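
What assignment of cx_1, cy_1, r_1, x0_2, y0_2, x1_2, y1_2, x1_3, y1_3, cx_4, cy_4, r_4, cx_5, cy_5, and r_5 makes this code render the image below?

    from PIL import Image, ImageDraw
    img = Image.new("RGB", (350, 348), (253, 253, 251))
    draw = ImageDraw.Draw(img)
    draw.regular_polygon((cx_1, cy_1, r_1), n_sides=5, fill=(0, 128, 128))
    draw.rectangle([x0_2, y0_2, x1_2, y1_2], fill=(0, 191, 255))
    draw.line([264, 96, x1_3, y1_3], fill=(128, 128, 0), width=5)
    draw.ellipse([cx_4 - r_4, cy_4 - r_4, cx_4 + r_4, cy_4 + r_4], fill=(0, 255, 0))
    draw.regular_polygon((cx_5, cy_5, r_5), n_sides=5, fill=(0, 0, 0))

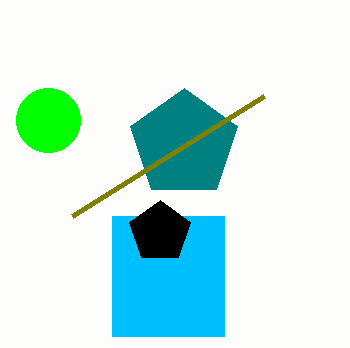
cx_1 = 184
cy_1 = 144
r_1 = 56
x0_2 = 112
y0_2 = 216
x1_2 = 224
y1_2 = 336
x1_3 = 72
y1_3 = 216
cx_4 = 48
cy_4 = 120
r_4 = 32
cx_5 = 160
cy_5 = 232
r_5 = 32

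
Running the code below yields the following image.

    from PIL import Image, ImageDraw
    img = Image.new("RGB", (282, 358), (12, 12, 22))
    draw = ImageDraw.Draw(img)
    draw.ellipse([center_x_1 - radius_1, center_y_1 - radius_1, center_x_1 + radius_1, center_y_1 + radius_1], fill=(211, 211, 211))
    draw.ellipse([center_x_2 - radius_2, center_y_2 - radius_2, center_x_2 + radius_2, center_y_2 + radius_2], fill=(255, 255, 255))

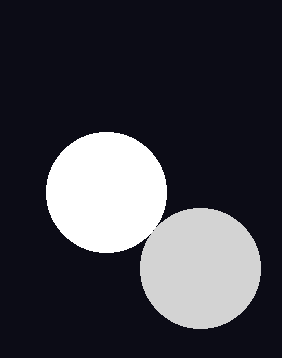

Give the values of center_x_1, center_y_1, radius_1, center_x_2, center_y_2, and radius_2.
center_x_1 = 200, center_y_1 = 268, radius_1 = 60, center_x_2 = 106, center_y_2 = 192, radius_2 = 60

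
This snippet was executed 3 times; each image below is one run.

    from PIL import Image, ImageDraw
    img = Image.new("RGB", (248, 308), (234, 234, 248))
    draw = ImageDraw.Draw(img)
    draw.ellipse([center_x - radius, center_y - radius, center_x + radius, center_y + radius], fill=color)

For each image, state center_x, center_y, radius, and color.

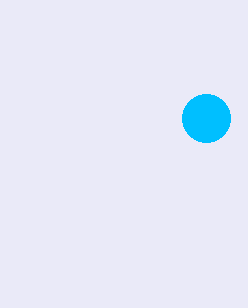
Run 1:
center_x = 206; center_y = 118; radius = 24; color = 'deepskyblue'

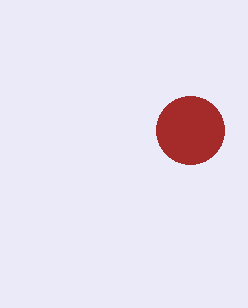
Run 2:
center_x = 190
center_y = 130
radius = 34
color = 'brown'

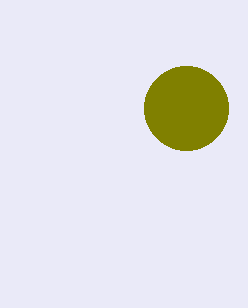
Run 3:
center_x = 186
center_y = 108
radius = 42
color = 'olive'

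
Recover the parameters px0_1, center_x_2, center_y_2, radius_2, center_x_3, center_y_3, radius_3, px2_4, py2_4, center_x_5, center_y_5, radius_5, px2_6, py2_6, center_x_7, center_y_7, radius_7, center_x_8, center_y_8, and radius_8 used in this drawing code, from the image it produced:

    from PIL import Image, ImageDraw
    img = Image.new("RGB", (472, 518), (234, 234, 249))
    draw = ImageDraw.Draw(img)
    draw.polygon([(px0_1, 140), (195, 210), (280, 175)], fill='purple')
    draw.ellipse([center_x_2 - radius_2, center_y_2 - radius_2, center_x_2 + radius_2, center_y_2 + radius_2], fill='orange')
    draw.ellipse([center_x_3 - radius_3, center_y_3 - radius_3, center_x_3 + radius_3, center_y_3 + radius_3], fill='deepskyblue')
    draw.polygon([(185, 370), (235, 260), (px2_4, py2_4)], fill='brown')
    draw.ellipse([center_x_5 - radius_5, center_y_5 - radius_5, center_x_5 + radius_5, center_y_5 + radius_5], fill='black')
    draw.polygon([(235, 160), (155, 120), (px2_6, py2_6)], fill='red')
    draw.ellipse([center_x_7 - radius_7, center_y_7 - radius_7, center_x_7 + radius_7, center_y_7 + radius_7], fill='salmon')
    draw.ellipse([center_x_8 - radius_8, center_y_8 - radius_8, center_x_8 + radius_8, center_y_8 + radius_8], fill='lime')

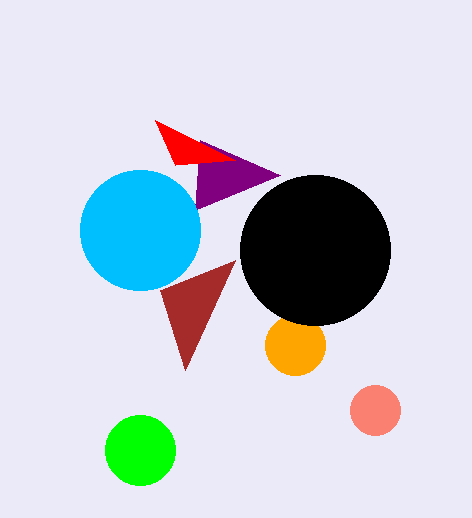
px0_1 = 200, center_x_2 = 295, center_y_2 = 345, radius_2 = 30, center_x_3 = 140, center_y_3 = 230, radius_3 = 60, px2_4 = 160, py2_4 = 290, center_x_5 = 315, center_y_5 = 250, radius_5 = 75, px2_6 = 175, py2_6 = 165, center_x_7 = 375, center_y_7 = 410, radius_7 = 25, center_x_8 = 140, center_y_8 = 450, radius_8 = 35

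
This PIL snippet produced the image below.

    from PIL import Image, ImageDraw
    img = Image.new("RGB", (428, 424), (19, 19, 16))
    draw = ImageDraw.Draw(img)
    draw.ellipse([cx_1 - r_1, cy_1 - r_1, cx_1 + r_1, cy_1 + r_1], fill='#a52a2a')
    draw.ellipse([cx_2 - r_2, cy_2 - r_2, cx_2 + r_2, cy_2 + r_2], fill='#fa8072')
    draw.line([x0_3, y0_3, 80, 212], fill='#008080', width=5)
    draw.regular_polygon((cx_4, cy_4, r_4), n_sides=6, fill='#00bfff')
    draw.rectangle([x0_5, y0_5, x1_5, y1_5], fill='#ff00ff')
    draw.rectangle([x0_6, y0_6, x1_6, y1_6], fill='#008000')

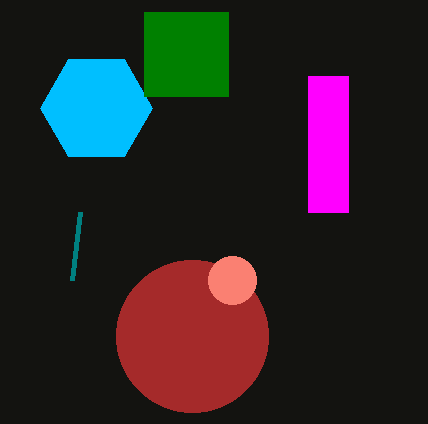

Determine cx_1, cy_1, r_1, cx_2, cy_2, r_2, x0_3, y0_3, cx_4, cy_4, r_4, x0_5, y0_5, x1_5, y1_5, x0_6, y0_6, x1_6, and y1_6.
cx_1 = 192
cy_1 = 336
r_1 = 76
cx_2 = 232
cy_2 = 280
r_2 = 24
x0_3 = 72
y0_3 = 280
cx_4 = 96
cy_4 = 108
r_4 = 56
x0_5 = 308
y0_5 = 76
x1_5 = 348
y1_5 = 212
x0_6 = 144
y0_6 = 12
x1_6 = 228
y1_6 = 96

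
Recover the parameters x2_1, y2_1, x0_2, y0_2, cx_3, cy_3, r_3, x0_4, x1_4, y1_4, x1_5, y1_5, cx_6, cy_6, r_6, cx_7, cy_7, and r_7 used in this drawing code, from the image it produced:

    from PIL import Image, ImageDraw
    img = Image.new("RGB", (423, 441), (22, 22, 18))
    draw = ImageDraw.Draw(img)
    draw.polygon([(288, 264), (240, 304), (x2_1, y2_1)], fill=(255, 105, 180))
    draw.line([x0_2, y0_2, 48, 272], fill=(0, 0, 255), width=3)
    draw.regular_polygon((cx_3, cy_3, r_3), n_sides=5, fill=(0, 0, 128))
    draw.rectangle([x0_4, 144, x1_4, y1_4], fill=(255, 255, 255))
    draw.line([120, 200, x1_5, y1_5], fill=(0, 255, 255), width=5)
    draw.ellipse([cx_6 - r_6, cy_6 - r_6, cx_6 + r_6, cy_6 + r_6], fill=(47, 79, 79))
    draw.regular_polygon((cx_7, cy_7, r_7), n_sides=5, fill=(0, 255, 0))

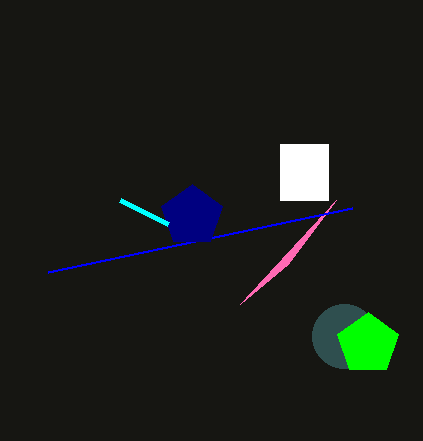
x2_1 = 336; y2_1 = 200; x0_2 = 352; y0_2 = 208; cx_3 = 192; cy_3 = 216; r_3 = 32; x0_4 = 280; x1_4 = 328; y1_4 = 200; x1_5 = 168; y1_5 = 224; cx_6 = 344; cy_6 = 336; r_6 = 32; cx_7 = 368; cy_7 = 344; r_7 = 32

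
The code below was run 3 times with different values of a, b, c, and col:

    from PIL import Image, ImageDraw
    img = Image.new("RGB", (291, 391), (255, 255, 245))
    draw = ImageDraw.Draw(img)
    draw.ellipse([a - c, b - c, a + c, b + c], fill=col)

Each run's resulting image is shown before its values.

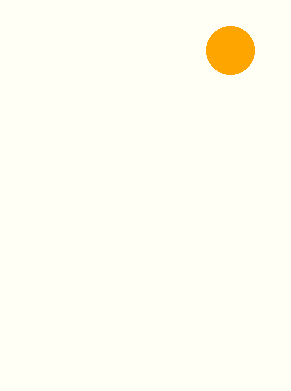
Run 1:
a = 230
b = 50
c = 24
col = 'orange'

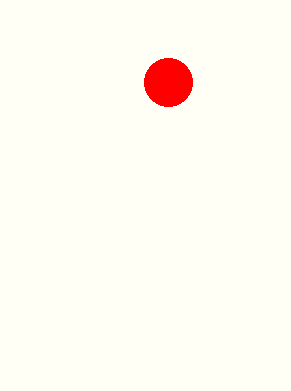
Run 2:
a = 168, b = 82, c = 24, col = 'red'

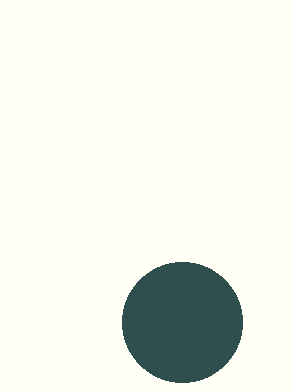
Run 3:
a = 182
b = 322
c = 60
col = 'darkslategray'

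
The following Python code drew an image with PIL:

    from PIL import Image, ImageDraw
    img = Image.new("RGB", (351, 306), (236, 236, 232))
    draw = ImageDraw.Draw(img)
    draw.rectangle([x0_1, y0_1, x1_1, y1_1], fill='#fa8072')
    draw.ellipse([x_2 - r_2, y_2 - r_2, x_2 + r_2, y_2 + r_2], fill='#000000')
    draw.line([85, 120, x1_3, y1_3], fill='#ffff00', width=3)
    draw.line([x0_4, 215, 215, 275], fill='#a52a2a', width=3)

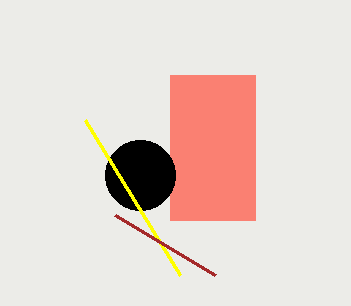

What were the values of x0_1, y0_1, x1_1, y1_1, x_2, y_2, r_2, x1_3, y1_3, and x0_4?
x0_1 = 170
y0_1 = 75
x1_1 = 255
y1_1 = 220
x_2 = 140
y_2 = 175
r_2 = 35
x1_3 = 180
y1_3 = 275
x0_4 = 115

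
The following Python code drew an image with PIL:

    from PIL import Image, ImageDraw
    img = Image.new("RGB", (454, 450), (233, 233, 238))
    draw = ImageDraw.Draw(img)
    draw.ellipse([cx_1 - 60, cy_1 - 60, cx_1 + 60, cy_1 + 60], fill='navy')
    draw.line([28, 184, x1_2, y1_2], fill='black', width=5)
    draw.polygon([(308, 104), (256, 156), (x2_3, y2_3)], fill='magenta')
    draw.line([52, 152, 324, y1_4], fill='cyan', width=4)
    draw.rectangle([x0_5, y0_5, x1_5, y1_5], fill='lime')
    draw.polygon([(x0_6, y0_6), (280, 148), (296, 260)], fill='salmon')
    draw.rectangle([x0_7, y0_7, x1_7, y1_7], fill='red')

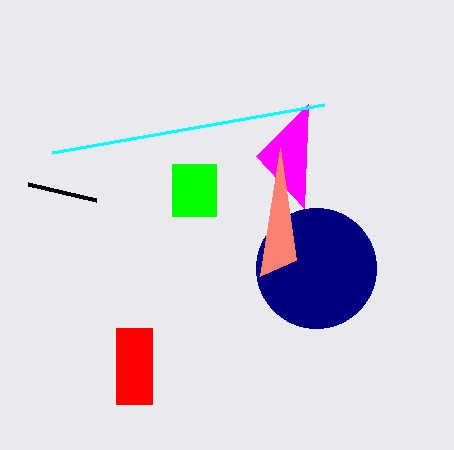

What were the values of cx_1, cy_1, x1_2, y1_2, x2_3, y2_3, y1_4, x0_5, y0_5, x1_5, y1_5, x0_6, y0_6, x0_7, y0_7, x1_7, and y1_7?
cx_1 = 316; cy_1 = 268; x1_2 = 96; y1_2 = 200; x2_3 = 304; y2_3 = 208; y1_4 = 104; x0_5 = 172; y0_5 = 164; x1_5 = 216; y1_5 = 216; x0_6 = 260; y0_6 = 276; x0_7 = 116; y0_7 = 328; x1_7 = 152; y1_7 = 404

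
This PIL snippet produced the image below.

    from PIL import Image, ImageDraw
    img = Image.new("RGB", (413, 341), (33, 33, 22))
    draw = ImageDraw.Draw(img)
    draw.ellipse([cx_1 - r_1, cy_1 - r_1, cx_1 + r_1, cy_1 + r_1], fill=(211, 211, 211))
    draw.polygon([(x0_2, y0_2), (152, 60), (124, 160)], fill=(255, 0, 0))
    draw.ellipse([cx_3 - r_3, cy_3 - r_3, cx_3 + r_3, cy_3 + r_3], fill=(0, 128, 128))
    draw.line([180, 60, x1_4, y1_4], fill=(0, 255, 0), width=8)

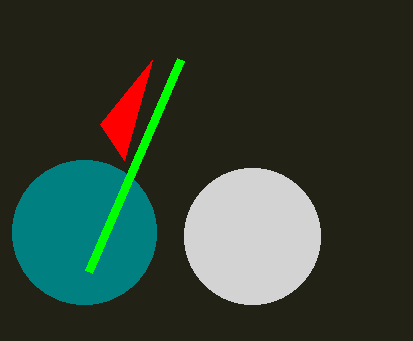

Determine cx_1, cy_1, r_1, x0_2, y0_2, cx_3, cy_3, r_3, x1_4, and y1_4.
cx_1 = 252
cy_1 = 236
r_1 = 68
x0_2 = 100
y0_2 = 124
cx_3 = 84
cy_3 = 232
r_3 = 72
x1_4 = 88
y1_4 = 272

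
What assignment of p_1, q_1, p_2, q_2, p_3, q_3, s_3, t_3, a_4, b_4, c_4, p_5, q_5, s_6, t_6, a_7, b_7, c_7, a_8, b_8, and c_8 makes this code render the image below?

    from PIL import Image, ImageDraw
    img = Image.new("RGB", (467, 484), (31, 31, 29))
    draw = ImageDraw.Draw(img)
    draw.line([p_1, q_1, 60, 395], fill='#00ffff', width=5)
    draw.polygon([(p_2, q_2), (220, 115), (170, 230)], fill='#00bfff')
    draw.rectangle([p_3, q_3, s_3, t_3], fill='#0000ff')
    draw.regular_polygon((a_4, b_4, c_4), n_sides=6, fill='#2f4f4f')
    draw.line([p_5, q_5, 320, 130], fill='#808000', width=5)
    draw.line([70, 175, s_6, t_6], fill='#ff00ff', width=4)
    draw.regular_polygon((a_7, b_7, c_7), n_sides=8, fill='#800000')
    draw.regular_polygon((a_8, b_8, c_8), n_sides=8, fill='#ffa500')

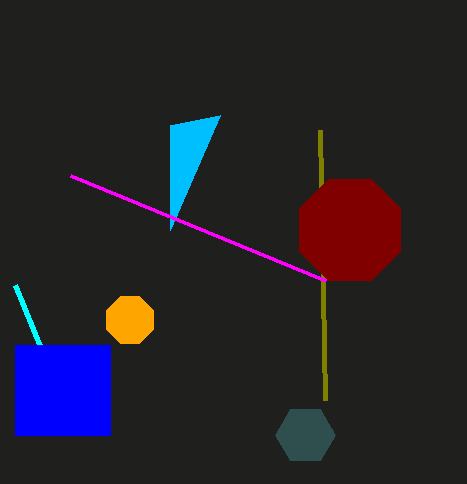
p_1 = 15; q_1 = 285; p_2 = 170; q_2 = 125; p_3 = 15; q_3 = 345; s_3 = 110; t_3 = 435; a_4 = 305; b_4 = 435; c_4 = 30; p_5 = 325; q_5 = 400; s_6 = 325; t_6 = 280; a_7 = 350; b_7 = 230; c_7 = 55; a_8 = 130; b_8 = 320; c_8 = 25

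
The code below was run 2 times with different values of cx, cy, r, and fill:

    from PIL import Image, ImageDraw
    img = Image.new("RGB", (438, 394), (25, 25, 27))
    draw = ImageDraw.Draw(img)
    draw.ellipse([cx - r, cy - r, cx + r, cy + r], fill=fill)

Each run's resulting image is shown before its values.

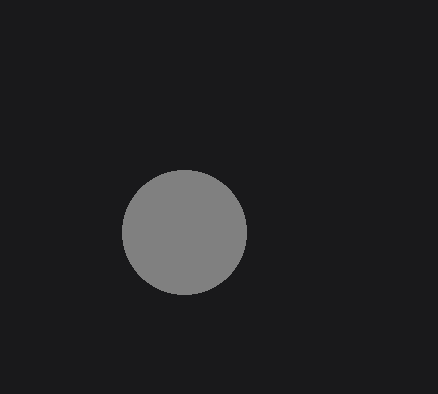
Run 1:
cx = 184, cy = 232, r = 62, fill = 'gray'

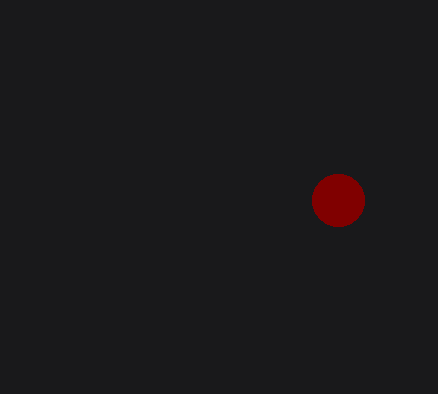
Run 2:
cx = 338, cy = 200, r = 26, fill = 'maroon'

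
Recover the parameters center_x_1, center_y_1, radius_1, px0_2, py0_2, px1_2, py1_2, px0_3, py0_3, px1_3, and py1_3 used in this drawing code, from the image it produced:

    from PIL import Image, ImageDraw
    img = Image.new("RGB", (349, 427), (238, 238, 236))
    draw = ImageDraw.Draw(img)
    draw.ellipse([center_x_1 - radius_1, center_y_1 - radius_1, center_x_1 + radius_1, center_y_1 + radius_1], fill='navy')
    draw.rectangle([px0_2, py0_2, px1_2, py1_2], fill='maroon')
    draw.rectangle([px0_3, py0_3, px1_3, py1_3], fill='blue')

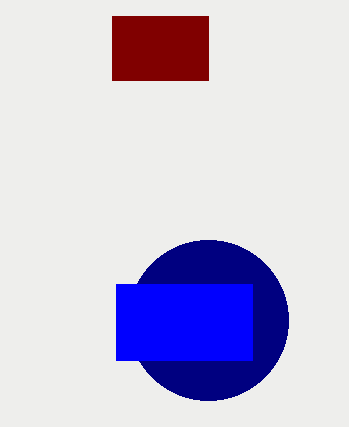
center_x_1 = 208, center_y_1 = 320, radius_1 = 80, px0_2 = 112, py0_2 = 16, px1_2 = 208, py1_2 = 80, px0_3 = 116, py0_3 = 284, px1_3 = 252, py1_3 = 360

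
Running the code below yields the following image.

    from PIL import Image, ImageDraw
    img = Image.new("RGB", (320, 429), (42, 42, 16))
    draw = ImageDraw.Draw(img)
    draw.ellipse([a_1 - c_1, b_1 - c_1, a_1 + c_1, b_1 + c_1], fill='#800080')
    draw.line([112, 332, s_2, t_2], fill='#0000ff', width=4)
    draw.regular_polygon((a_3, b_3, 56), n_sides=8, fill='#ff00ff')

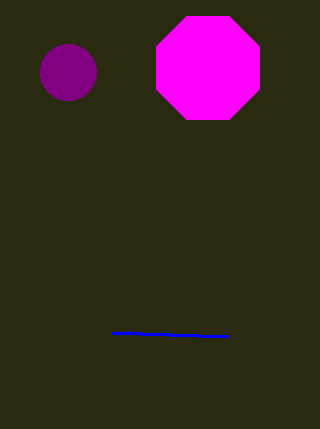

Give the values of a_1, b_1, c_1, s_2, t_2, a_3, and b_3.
a_1 = 68; b_1 = 72; c_1 = 28; s_2 = 228; t_2 = 336; a_3 = 208; b_3 = 68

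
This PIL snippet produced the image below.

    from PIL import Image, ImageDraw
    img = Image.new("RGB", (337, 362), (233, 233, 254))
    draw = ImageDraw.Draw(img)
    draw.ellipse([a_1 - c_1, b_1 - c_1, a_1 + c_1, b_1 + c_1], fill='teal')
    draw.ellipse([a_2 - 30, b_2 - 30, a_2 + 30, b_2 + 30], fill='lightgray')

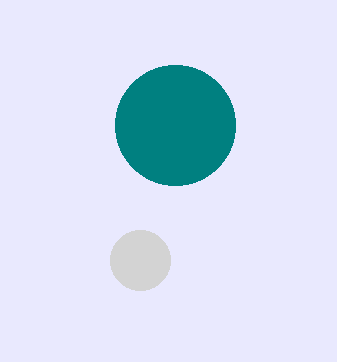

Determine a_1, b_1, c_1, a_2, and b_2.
a_1 = 175, b_1 = 125, c_1 = 60, a_2 = 140, b_2 = 260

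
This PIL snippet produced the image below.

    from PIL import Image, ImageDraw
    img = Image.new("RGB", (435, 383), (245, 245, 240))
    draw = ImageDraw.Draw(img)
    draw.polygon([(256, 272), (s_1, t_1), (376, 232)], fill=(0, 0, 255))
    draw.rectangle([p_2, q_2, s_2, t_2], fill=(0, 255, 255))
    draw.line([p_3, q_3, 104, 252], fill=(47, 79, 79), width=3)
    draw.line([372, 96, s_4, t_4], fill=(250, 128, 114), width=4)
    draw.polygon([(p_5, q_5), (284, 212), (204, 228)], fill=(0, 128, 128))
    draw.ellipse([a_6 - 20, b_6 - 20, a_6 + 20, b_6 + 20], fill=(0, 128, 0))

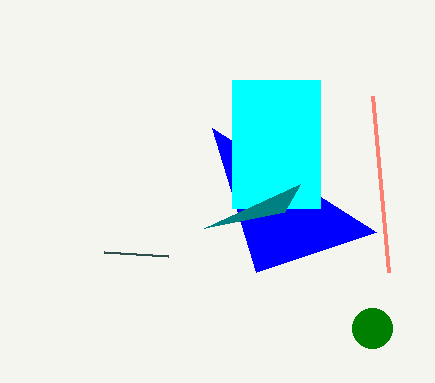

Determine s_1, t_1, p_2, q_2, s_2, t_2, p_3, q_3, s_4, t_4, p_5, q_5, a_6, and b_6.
s_1 = 212
t_1 = 128
p_2 = 232
q_2 = 80
s_2 = 320
t_2 = 208
p_3 = 168
q_3 = 256
s_4 = 388
t_4 = 272
p_5 = 300
q_5 = 184
a_6 = 372
b_6 = 328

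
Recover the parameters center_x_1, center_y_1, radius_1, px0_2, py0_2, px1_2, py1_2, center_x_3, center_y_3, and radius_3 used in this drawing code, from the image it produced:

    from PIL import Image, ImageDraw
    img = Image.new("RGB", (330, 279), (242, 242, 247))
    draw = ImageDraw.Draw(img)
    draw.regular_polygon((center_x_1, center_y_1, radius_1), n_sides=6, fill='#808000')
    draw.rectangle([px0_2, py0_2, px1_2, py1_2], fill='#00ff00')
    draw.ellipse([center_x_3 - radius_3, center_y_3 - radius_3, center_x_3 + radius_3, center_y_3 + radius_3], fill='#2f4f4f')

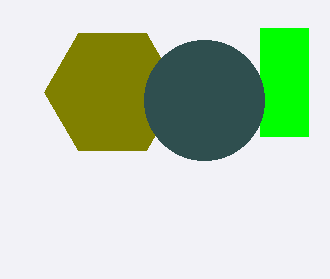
center_x_1 = 112, center_y_1 = 92, radius_1 = 68, px0_2 = 260, py0_2 = 28, px1_2 = 308, py1_2 = 136, center_x_3 = 204, center_y_3 = 100, radius_3 = 60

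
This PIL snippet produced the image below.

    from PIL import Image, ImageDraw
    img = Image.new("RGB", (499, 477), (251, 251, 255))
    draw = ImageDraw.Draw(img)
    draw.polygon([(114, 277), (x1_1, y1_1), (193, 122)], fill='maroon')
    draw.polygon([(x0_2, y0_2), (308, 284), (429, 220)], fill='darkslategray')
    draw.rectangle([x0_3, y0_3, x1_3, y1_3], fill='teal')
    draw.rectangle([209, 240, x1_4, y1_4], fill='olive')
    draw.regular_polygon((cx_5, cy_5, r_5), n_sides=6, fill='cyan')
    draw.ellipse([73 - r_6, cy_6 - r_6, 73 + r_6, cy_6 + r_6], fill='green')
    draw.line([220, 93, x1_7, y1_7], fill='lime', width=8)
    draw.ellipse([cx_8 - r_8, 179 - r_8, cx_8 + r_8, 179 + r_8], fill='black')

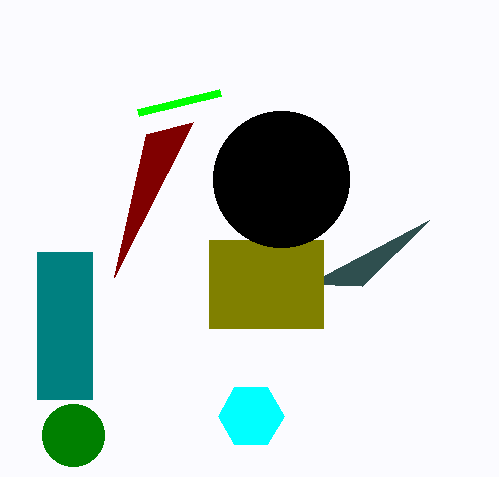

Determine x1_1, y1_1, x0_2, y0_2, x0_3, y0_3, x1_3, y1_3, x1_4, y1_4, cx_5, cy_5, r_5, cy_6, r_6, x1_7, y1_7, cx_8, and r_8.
x1_1 = 146; y1_1 = 134; x0_2 = 362; y0_2 = 286; x0_3 = 37; y0_3 = 252; x1_3 = 92; y1_3 = 399; x1_4 = 323; y1_4 = 328; cx_5 = 251; cy_5 = 416; r_5 = 33; cy_6 = 435; r_6 = 31; x1_7 = 138; y1_7 = 113; cx_8 = 281; r_8 = 68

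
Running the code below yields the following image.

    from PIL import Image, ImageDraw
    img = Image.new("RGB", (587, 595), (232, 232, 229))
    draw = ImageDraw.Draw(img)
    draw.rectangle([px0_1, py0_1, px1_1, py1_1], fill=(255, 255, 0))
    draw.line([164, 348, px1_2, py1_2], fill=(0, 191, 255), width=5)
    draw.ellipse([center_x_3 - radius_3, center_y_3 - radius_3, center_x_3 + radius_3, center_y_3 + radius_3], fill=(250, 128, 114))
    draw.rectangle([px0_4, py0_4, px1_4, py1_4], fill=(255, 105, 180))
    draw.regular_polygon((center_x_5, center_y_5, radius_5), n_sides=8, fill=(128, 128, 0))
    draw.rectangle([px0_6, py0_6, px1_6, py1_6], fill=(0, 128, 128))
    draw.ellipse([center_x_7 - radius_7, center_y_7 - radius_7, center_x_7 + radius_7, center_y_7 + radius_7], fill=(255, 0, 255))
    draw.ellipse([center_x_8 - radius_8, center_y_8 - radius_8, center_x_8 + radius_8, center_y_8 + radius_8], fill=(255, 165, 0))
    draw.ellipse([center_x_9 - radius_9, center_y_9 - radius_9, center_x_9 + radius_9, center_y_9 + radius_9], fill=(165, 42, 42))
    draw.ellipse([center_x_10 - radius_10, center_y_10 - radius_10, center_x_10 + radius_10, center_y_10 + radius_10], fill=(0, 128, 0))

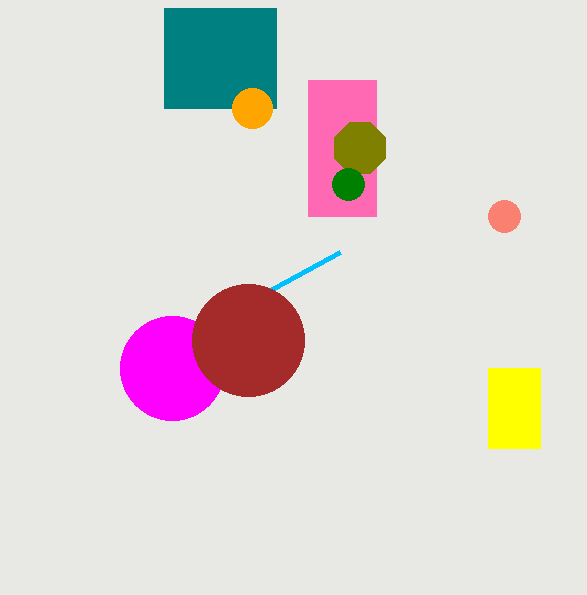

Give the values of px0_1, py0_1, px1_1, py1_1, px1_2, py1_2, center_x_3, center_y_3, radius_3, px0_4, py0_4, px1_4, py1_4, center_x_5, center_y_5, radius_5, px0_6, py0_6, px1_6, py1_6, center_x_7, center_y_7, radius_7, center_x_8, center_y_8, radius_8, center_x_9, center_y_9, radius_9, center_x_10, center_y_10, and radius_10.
px0_1 = 488; py0_1 = 368; px1_1 = 540; py1_1 = 448; px1_2 = 340; py1_2 = 252; center_x_3 = 504; center_y_3 = 216; radius_3 = 16; px0_4 = 308; py0_4 = 80; px1_4 = 376; py1_4 = 216; center_x_5 = 360; center_y_5 = 148; radius_5 = 28; px0_6 = 164; py0_6 = 8; px1_6 = 276; py1_6 = 108; center_x_7 = 172; center_y_7 = 368; radius_7 = 52; center_x_8 = 252; center_y_8 = 108; radius_8 = 20; center_x_9 = 248; center_y_9 = 340; radius_9 = 56; center_x_10 = 348; center_y_10 = 184; radius_10 = 16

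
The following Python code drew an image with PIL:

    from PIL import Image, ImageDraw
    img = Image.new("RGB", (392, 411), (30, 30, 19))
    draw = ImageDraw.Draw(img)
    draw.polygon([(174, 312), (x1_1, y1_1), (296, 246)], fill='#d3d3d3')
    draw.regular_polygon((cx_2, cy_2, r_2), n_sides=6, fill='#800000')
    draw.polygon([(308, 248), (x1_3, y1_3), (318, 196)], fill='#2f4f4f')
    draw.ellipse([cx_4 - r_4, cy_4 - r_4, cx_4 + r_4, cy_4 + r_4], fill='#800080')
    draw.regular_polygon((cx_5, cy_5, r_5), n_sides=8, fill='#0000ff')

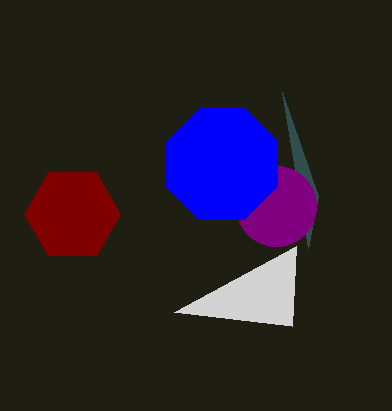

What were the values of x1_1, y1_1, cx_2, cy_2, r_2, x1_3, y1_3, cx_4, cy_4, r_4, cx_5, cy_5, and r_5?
x1_1 = 292, y1_1 = 326, cx_2 = 72, cy_2 = 214, r_2 = 48, x1_3 = 282, y1_3 = 92, cx_4 = 276, cy_4 = 206, r_4 = 40, cx_5 = 222, cy_5 = 164, r_5 = 60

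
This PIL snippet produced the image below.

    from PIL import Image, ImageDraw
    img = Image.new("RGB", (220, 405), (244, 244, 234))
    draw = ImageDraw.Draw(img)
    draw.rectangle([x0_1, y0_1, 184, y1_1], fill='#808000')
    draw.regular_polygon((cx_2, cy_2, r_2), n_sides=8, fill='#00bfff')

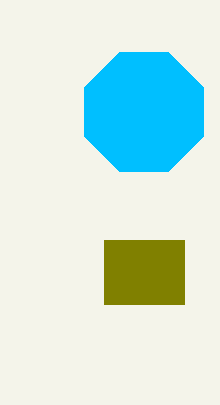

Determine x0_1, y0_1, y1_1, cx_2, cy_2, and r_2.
x0_1 = 104, y0_1 = 240, y1_1 = 304, cx_2 = 144, cy_2 = 112, r_2 = 64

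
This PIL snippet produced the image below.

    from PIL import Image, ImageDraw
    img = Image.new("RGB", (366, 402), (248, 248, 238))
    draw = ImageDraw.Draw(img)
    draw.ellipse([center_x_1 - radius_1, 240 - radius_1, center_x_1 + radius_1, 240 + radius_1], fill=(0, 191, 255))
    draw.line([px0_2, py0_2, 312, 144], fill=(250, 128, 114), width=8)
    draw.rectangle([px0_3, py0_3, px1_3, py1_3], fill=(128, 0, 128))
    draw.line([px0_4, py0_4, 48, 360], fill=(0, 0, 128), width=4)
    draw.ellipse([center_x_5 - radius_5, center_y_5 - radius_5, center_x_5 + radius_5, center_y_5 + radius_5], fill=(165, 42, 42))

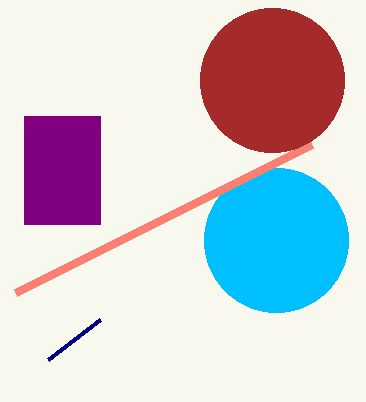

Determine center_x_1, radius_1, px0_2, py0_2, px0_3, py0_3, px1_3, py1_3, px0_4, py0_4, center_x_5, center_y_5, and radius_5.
center_x_1 = 276; radius_1 = 72; px0_2 = 16; py0_2 = 292; px0_3 = 24; py0_3 = 116; px1_3 = 100; py1_3 = 224; px0_4 = 100; py0_4 = 320; center_x_5 = 272; center_y_5 = 80; radius_5 = 72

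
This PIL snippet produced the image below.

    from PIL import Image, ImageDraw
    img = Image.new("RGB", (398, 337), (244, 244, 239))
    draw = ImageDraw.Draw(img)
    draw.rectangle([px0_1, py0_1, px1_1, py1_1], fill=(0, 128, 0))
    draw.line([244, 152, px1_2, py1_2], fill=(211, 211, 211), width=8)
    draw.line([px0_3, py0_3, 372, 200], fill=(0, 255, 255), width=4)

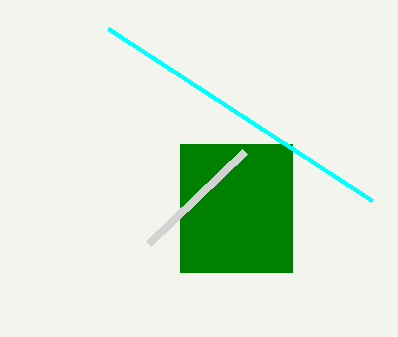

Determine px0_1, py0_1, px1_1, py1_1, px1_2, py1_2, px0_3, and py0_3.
px0_1 = 180
py0_1 = 144
px1_1 = 292
py1_1 = 272
px1_2 = 148
py1_2 = 244
px0_3 = 108
py0_3 = 28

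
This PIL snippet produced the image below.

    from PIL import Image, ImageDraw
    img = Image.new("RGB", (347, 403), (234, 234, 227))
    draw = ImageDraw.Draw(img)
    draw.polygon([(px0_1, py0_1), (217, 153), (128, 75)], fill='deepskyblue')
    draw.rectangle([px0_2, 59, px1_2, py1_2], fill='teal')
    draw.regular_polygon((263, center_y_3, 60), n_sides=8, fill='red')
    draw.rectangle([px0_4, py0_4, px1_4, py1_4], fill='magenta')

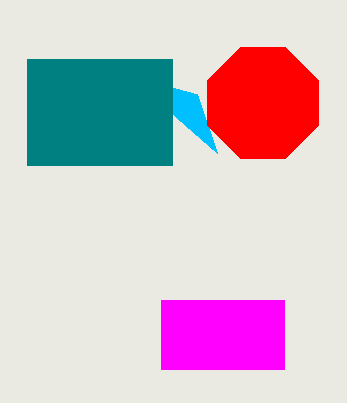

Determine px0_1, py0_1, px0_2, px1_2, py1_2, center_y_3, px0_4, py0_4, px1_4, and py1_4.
px0_1 = 197
py0_1 = 94
px0_2 = 27
px1_2 = 172
py1_2 = 165
center_y_3 = 103
px0_4 = 161
py0_4 = 300
px1_4 = 284
py1_4 = 369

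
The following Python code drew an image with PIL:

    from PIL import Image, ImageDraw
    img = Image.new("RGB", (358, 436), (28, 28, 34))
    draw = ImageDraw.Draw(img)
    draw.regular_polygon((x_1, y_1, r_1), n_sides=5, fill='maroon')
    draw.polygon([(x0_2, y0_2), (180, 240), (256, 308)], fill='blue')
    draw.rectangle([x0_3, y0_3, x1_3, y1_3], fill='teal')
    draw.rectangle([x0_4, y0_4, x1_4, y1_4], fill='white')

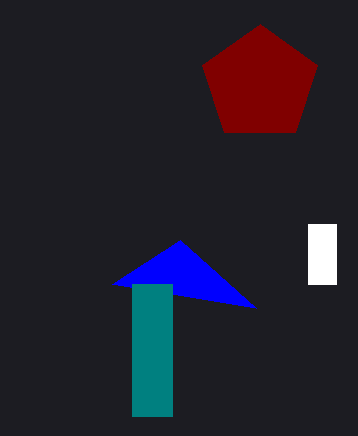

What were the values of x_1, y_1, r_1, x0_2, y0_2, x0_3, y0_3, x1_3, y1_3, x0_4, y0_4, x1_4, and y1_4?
x_1 = 260; y_1 = 84; r_1 = 60; x0_2 = 112; y0_2 = 284; x0_3 = 132; y0_3 = 284; x1_3 = 172; y1_3 = 416; x0_4 = 308; y0_4 = 224; x1_4 = 336; y1_4 = 284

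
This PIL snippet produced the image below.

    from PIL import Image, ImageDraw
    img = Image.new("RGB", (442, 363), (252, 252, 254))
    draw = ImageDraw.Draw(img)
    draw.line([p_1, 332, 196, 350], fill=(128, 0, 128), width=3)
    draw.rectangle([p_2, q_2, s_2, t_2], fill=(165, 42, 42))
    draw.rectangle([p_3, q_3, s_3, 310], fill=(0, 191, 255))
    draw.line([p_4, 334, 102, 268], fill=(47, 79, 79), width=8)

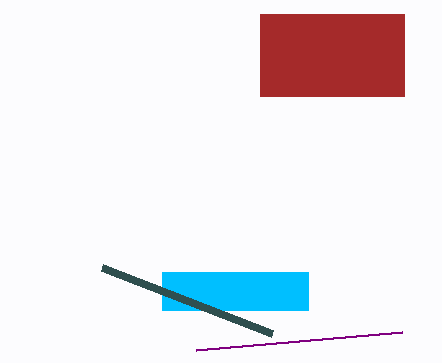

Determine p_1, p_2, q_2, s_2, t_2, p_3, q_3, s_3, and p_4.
p_1 = 402; p_2 = 260; q_2 = 14; s_2 = 404; t_2 = 96; p_3 = 162; q_3 = 272; s_3 = 308; p_4 = 272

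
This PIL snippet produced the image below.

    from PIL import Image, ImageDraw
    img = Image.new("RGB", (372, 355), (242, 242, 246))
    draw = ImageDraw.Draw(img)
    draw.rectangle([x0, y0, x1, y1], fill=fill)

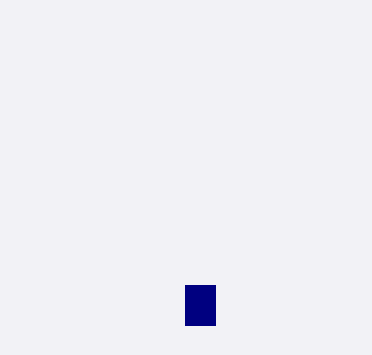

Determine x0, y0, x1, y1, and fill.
x0 = 185, y0 = 285, x1 = 215, y1 = 325, fill = 'navy'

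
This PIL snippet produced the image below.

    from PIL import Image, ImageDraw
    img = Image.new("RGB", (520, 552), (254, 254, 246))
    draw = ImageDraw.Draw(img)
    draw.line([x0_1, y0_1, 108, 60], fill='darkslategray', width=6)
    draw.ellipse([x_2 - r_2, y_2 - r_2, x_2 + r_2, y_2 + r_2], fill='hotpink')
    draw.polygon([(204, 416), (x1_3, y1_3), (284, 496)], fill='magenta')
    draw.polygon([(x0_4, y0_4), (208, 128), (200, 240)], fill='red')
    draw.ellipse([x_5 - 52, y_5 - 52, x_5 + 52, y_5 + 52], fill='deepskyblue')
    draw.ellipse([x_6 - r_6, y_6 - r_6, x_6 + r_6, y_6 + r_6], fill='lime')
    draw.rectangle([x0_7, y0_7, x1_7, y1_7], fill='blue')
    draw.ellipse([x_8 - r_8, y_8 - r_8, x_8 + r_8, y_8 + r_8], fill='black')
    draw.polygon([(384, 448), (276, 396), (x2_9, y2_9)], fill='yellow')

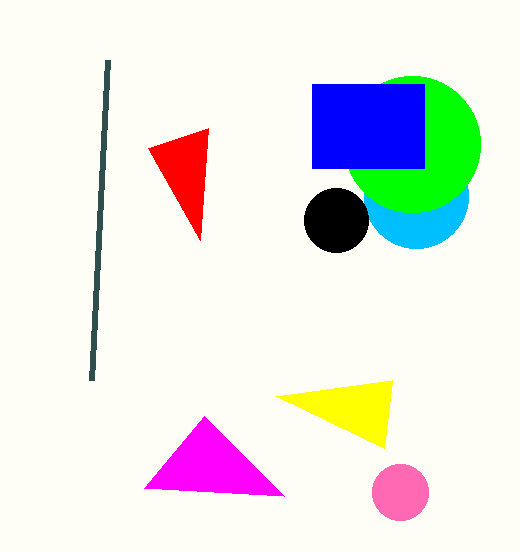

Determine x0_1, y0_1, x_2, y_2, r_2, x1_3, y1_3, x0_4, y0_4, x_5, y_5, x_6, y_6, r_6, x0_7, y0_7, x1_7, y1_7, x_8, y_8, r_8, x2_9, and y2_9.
x0_1 = 92, y0_1 = 380, x_2 = 400, y_2 = 492, r_2 = 28, x1_3 = 144, y1_3 = 488, x0_4 = 148, y0_4 = 148, x_5 = 416, y_5 = 196, x_6 = 412, y_6 = 144, r_6 = 68, x0_7 = 312, y0_7 = 84, x1_7 = 424, y1_7 = 168, x_8 = 336, y_8 = 220, r_8 = 32, x2_9 = 392, y2_9 = 380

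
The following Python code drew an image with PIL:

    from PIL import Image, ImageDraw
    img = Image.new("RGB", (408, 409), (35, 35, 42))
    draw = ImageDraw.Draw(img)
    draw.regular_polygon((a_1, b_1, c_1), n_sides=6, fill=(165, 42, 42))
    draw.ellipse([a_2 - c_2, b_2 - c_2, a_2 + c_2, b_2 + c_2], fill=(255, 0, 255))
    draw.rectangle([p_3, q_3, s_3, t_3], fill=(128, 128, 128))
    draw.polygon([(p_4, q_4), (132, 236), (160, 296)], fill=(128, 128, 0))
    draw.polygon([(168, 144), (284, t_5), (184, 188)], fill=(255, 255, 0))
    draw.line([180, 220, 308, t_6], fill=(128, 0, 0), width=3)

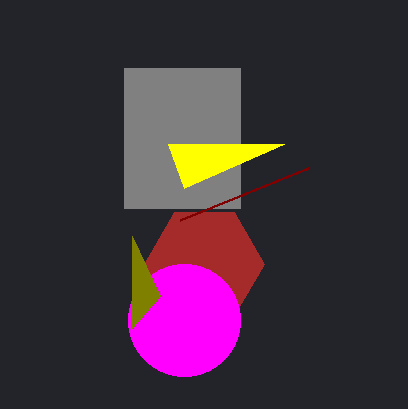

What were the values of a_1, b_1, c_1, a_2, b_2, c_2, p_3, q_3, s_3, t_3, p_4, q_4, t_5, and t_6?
a_1 = 204, b_1 = 264, c_1 = 60, a_2 = 184, b_2 = 320, c_2 = 56, p_3 = 124, q_3 = 68, s_3 = 240, t_3 = 208, p_4 = 132, q_4 = 328, t_5 = 144, t_6 = 168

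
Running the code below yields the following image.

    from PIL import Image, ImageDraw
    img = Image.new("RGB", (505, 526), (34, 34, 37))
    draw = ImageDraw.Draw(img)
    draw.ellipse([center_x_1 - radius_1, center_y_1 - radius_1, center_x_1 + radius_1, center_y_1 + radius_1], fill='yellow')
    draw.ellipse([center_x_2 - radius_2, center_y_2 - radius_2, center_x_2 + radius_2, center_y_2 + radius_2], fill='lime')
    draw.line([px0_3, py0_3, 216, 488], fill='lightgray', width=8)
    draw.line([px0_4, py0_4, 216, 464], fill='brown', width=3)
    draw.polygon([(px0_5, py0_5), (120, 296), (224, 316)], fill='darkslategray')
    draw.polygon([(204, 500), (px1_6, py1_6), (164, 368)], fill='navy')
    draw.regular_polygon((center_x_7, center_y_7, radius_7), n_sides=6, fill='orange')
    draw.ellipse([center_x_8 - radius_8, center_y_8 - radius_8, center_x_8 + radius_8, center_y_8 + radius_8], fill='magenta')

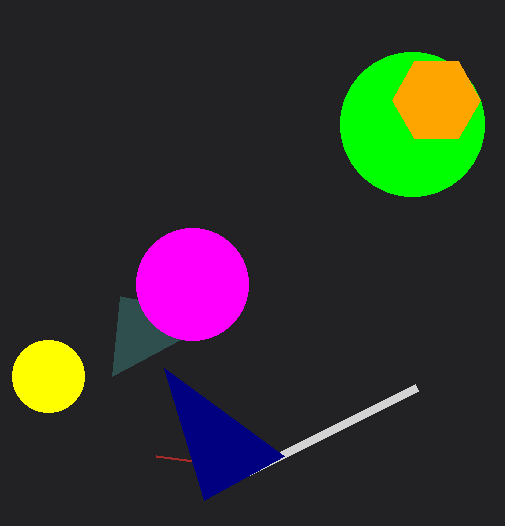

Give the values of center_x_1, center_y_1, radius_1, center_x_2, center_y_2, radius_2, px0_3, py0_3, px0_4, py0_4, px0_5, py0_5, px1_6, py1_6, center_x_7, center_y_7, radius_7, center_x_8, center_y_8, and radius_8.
center_x_1 = 48
center_y_1 = 376
radius_1 = 36
center_x_2 = 412
center_y_2 = 124
radius_2 = 72
px0_3 = 416
py0_3 = 388
px0_4 = 156
py0_4 = 456
px0_5 = 112
py0_5 = 376
px1_6 = 284
py1_6 = 456
center_x_7 = 436
center_y_7 = 100
radius_7 = 44
center_x_8 = 192
center_y_8 = 284
radius_8 = 56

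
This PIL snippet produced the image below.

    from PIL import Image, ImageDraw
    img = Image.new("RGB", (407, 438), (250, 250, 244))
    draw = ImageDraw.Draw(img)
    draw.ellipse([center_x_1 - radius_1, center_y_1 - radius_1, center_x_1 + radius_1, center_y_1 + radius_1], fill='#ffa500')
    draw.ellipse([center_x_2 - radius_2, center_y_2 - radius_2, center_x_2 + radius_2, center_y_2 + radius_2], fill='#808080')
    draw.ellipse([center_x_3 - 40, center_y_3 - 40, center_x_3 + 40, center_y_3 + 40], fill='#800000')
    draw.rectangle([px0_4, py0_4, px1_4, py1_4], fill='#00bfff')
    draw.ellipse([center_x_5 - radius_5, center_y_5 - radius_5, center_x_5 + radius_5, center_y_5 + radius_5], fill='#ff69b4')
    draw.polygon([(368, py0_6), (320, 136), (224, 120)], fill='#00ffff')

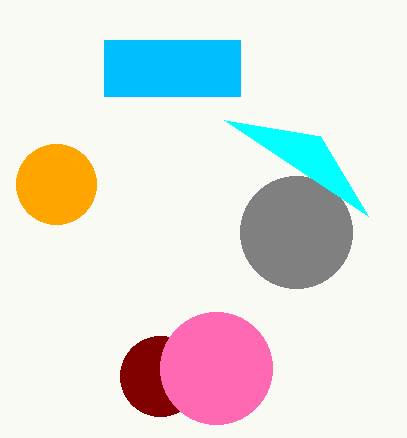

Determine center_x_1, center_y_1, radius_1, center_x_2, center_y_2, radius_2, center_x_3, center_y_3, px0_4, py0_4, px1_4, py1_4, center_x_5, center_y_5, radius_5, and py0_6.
center_x_1 = 56, center_y_1 = 184, radius_1 = 40, center_x_2 = 296, center_y_2 = 232, radius_2 = 56, center_x_3 = 160, center_y_3 = 376, px0_4 = 104, py0_4 = 40, px1_4 = 240, py1_4 = 96, center_x_5 = 216, center_y_5 = 368, radius_5 = 56, py0_6 = 216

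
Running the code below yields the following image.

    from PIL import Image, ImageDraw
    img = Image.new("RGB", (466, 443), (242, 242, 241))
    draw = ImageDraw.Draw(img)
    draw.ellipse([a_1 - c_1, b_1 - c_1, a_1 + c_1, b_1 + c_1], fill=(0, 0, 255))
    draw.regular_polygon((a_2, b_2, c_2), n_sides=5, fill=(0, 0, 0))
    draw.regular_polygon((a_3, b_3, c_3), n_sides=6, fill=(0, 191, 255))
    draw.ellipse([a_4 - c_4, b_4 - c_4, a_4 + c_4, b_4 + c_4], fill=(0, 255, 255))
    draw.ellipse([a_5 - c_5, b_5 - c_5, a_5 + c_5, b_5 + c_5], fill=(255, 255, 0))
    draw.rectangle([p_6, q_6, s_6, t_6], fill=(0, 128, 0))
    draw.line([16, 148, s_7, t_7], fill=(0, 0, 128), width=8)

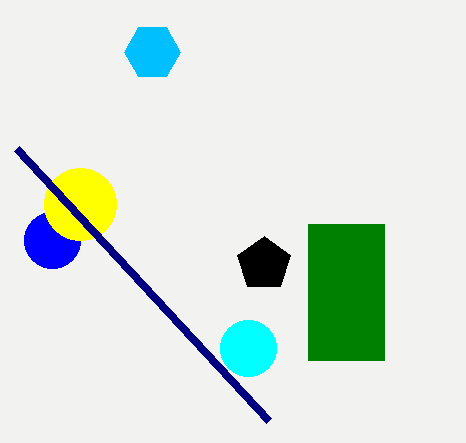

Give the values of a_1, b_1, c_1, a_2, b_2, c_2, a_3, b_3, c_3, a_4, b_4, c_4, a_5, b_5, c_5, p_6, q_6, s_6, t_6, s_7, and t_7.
a_1 = 52; b_1 = 240; c_1 = 28; a_2 = 264; b_2 = 264; c_2 = 28; a_3 = 152; b_3 = 52; c_3 = 28; a_4 = 248; b_4 = 348; c_4 = 28; a_5 = 80; b_5 = 204; c_5 = 36; p_6 = 308; q_6 = 224; s_6 = 384; t_6 = 360; s_7 = 268; t_7 = 420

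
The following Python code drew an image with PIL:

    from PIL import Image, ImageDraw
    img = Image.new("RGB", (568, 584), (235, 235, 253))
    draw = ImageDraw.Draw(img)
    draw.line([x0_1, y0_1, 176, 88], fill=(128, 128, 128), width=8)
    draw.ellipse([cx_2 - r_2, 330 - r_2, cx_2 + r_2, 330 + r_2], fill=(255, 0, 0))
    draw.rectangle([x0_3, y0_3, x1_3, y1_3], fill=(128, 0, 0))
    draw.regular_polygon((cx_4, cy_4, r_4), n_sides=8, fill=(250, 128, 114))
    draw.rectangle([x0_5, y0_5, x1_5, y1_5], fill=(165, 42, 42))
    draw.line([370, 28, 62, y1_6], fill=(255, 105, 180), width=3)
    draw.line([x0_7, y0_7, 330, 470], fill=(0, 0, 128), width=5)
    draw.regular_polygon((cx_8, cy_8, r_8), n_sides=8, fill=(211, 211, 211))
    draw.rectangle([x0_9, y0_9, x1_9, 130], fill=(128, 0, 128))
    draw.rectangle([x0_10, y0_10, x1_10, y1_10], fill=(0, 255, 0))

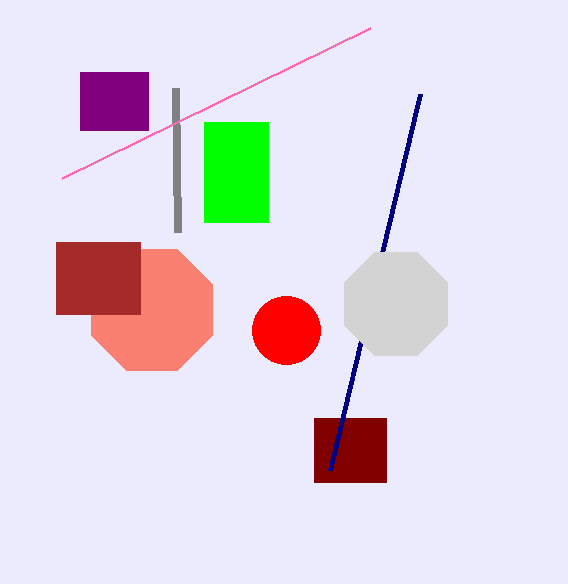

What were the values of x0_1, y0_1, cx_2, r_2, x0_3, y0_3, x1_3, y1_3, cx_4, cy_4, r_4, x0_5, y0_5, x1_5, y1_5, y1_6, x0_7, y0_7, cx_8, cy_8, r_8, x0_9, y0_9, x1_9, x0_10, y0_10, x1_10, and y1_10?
x0_1 = 178
y0_1 = 232
cx_2 = 286
r_2 = 34
x0_3 = 314
y0_3 = 418
x1_3 = 386
y1_3 = 482
cx_4 = 152
cy_4 = 310
r_4 = 66
x0_5 = 56
y0_5 = 242
x1_5 = 140
y1_5 = 314
y1_6 = 178
x0_7 = 420
y0_7 = 94
cx_8 = 396
cy_8 = 304
r_8 = 56
x0_9 = 80
y0_9 = 72
x1_9 = 148
x0_10 = 204
y0_10 = 122
x1_10 = 268
y1_10 = 222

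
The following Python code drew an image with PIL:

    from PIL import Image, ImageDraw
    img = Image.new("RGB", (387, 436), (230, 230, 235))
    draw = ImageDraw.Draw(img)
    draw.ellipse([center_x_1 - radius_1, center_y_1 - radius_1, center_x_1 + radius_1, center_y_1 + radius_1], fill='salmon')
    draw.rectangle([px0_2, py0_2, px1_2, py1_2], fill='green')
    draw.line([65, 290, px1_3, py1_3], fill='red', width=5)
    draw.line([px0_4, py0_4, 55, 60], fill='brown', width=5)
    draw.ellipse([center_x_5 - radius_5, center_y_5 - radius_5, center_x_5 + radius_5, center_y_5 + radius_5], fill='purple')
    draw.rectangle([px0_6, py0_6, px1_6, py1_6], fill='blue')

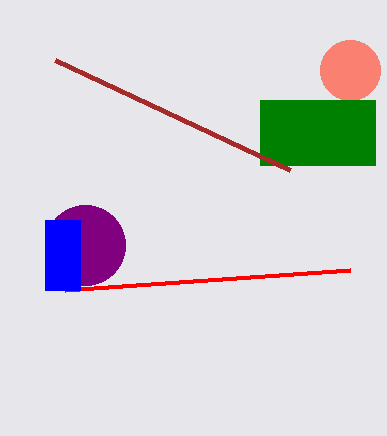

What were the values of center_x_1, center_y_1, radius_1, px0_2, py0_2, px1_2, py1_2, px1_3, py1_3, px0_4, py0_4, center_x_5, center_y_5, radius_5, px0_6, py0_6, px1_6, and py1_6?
center_x_1 = 350
center_y_1 = 70
radius_1 = 30
px0_2 = 260
py0_2 = 100
px1_2 = 375
py1_2 = 165
px1_3 = 350
py1_3 = 270
px0_4 = 290
py0_4 = 170
center_x_5 = 85
center_y_5 = 245
radius_5 = 40
px0_6 = 45
py0_6 = 220
px1_6 = 80
py1_6 = 290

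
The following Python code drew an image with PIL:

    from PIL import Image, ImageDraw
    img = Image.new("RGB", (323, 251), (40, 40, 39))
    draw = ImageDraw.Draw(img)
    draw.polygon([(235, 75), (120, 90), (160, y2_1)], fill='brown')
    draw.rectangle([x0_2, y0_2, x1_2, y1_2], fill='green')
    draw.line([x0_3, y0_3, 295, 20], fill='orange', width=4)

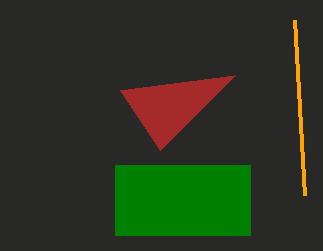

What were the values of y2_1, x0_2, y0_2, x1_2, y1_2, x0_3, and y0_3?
y2_1 = 150; x0_2 = 115; y0_2 = 165; x1_2 = 250; y1_2 = 235; x0_3 = 305; y0_3 = 195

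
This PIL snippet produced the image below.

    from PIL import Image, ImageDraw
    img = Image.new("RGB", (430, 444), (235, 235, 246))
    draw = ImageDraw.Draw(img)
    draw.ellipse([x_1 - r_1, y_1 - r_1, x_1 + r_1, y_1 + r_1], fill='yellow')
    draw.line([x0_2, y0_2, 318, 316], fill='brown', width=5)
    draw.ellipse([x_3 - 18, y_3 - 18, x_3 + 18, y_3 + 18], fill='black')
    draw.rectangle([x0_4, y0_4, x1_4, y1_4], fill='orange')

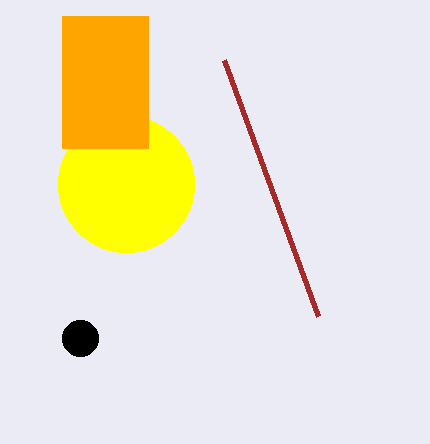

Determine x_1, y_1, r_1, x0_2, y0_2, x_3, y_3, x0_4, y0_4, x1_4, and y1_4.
x_1 = 126, y_1 = 184, r_1 = 68, x0_2 = 224, y0_2 = 60, x_3 = 80, y_3 = 338, x0_4 = 62, y0_4 = 16, x1_4 = 148, y1_4 = 148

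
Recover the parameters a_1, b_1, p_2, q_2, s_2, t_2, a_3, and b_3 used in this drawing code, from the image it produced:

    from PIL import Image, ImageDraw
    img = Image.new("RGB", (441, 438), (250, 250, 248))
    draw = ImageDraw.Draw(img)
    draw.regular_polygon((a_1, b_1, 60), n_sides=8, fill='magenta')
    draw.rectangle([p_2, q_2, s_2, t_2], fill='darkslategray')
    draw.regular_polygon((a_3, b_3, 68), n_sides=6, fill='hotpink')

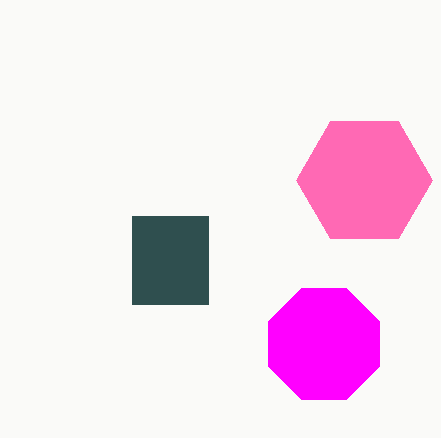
a_1 = 324; b_1 = 344; p_2 = 132; q_2 = 216; s_2 = 208; t_2 = 304; a_3 = 364; b_3 = 180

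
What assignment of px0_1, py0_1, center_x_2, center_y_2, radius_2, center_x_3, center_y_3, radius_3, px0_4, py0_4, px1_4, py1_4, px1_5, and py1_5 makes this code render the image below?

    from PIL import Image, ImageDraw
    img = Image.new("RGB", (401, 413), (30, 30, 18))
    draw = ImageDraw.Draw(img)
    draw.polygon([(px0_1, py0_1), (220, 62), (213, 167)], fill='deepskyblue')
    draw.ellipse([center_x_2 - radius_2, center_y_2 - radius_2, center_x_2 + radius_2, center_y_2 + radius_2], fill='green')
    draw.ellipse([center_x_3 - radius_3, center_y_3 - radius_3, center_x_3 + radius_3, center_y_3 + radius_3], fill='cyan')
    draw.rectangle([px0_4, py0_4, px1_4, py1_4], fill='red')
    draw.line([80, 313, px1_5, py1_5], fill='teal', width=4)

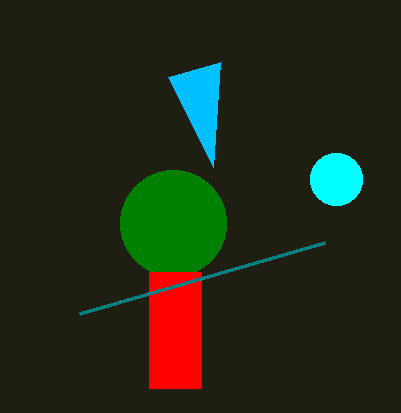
px0_1 = 168; py0_1 = 77; center_x_2 = 173; center_y_2 = 223; radius_2 = 53; center_x_3 = 336; center_y_3 = 179; radius_3 = 26; px0_4 = 149; py0_4 = 272; px1_4 = 201; py1_4 = 388; px1_5 = 325; py1_5 = 242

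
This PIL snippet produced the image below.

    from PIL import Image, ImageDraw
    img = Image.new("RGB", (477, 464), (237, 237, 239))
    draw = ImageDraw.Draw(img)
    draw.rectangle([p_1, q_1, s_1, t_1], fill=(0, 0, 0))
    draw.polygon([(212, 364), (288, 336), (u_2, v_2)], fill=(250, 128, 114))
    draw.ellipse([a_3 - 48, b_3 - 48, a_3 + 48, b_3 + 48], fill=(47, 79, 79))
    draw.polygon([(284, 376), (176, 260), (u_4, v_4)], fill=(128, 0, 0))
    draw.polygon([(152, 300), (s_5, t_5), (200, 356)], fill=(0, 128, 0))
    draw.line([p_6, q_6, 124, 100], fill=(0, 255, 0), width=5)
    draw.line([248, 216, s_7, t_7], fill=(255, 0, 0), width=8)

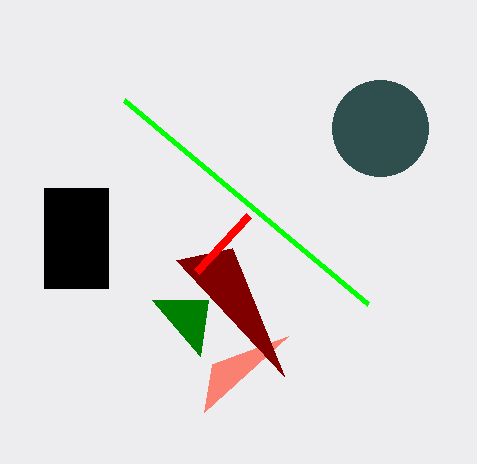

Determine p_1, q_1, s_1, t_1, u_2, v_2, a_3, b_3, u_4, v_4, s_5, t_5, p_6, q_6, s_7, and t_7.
p_1 = 44, q_1 = 188, s_1 = 108, t_1 = 288, u_2 = 204, v_2 = 412, a_3 = 380, b_3 = 128, u_4 = 232, v_4 = 248, s_5 = 208, t_5 = 300, p_6 = 368, q_6 = 304, s_7 = 196, t_7 = 272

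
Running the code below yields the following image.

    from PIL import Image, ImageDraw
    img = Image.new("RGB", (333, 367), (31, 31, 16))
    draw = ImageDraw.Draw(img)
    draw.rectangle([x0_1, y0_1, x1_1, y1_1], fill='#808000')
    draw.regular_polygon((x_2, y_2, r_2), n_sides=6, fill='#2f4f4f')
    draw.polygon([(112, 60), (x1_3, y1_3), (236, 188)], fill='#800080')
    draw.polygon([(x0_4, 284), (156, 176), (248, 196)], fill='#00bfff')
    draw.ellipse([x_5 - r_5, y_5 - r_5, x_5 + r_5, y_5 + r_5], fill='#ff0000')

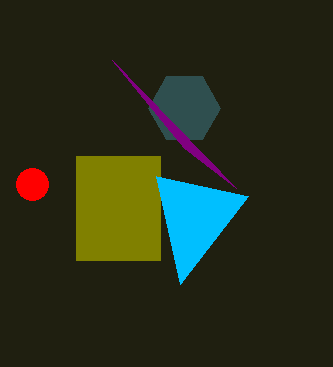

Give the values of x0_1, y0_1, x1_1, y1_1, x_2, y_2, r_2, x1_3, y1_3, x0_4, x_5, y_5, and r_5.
x0_1 = 76
y0_1 = 156
x1_1 = 160
y1_1 = 260
x_2 = 184
y_2 = 108
r_2 = 36
x1_3 = 184
y1_3 = 148
x0_4 = 180
x_5 = 32
y_5 = 184
r_5 = 16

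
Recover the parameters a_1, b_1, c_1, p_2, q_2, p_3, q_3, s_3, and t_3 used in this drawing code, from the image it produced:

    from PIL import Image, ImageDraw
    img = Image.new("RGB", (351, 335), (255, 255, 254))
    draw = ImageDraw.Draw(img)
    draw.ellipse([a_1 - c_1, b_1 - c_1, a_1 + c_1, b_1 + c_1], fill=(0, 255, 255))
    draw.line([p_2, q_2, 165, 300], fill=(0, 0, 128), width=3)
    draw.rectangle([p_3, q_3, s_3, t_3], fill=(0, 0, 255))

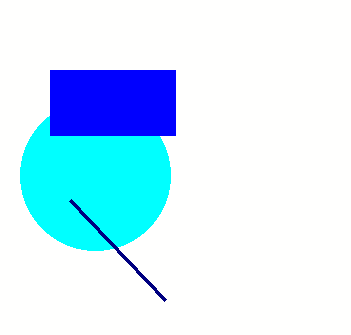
a_1 = 95
b_1 = 175
c_1 = 75
p_2 = 70
q_2 = 200
p_3 = 50
q_3 = 70
s_3 = 175
t_3 = 135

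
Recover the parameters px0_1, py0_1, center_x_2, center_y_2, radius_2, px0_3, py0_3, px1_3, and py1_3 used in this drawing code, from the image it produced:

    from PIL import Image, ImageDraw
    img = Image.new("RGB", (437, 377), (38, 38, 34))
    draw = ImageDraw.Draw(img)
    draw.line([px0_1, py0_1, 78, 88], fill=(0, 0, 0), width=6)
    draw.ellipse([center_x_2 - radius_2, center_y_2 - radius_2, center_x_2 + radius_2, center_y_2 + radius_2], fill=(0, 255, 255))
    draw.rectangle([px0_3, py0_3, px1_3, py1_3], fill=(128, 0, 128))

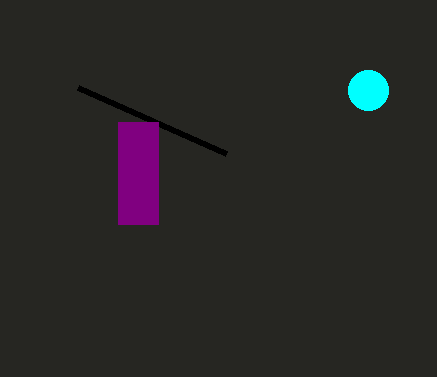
px0_1 = 226
py0_1 = 154
center_x_2 = 368
center_y_2 = 90
radius_2 = 20
px0_3 = 118
py0_3 = 122
px1_3 = 158
py1_3 = 224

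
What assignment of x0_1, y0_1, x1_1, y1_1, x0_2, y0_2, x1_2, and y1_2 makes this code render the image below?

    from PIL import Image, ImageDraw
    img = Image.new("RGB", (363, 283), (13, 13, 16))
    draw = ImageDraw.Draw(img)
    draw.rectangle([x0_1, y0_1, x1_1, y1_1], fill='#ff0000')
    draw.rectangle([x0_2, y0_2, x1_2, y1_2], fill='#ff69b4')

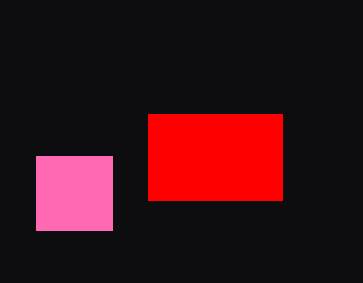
x0_1 = 148, y0_1 = 114, x1_1 = 282, y1_1 = 200, x0_2 = 36, y0_2 = 156, x1_2 = 112, y1_2 = 230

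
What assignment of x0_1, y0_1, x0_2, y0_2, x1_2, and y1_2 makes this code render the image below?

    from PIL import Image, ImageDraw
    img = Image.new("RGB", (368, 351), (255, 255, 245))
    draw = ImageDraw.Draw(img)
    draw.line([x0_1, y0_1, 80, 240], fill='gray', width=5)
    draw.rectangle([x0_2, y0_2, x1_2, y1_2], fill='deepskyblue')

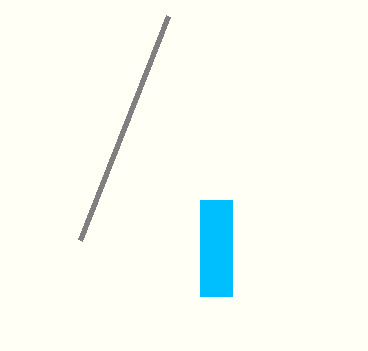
x0_1 = 168, y0_1 = 16, x0_2 = 200, y0_2 = 200, x1_2 = 232, y1_2 = 296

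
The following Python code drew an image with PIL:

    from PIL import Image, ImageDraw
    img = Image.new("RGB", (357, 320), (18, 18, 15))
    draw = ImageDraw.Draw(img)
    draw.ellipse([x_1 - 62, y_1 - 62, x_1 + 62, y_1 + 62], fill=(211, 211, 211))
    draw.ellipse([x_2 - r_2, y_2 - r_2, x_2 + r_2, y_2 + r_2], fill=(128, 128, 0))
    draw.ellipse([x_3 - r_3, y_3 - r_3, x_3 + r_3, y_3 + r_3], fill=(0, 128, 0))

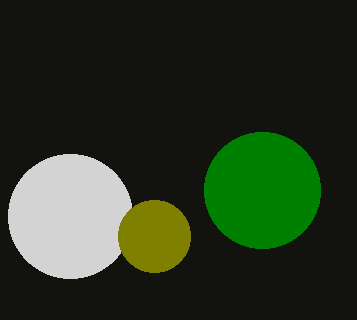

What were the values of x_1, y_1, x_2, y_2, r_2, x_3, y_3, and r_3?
x_1 = 70; y_1 = 216; x_2 = 154; y_2 = 236; r_2 = 36; x_3 = 262; y_3 = 190; r_3 = 58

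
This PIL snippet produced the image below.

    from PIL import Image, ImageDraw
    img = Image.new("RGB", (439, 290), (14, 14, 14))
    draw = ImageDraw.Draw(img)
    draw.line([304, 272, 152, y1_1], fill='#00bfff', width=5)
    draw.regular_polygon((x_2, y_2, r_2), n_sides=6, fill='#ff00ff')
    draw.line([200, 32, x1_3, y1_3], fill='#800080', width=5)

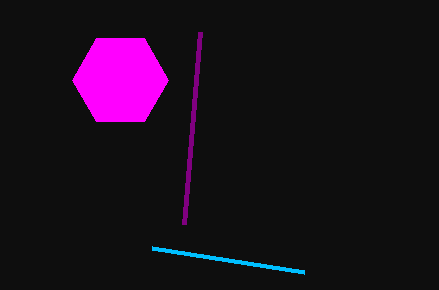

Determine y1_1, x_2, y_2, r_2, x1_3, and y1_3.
y1_1 = 248, x_2 = 120, y_2 = 80, r_2 = 48, x1_3 = 184, y1_3 = 224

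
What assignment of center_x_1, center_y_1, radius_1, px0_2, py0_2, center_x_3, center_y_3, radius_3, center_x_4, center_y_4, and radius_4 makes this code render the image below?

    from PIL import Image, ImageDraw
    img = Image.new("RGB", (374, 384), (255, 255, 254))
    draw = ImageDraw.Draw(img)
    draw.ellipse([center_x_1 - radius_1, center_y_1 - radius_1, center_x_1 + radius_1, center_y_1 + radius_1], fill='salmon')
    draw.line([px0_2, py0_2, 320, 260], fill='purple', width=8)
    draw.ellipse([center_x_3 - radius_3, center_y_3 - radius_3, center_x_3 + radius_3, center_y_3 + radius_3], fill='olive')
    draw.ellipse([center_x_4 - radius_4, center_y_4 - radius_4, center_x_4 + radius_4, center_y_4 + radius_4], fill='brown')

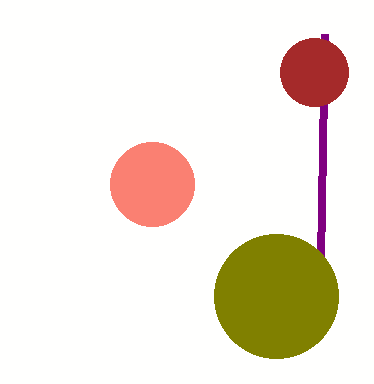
center_x_1 = 152, center_y_1 = 184, radius_1 = 42, px0_2 = 324, py0_2 = 34, center_x_3 = 276, center_y_3 = 296, radius_3 = 62, center_x_4 = 314, center_y_4 = 72, radius_4 = 34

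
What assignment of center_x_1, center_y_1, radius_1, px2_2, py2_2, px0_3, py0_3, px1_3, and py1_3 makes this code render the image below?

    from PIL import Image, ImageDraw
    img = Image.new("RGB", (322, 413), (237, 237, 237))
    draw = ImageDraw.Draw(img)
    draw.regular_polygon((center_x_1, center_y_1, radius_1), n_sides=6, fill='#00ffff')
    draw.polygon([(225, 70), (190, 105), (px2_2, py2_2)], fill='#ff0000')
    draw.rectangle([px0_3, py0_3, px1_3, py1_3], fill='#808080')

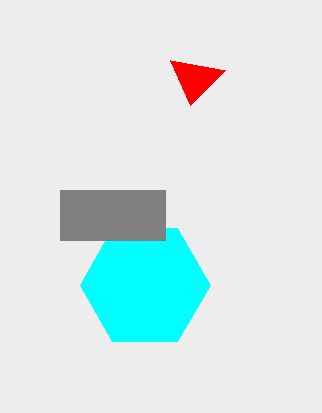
center_x_1 = 145, center_y_1 = 285, radius_1 = 65, px2_2 = 170, py2_2 = 60, px0_3 = 60, py0_3 = 190, px1_3 = 165, py1_3 = 240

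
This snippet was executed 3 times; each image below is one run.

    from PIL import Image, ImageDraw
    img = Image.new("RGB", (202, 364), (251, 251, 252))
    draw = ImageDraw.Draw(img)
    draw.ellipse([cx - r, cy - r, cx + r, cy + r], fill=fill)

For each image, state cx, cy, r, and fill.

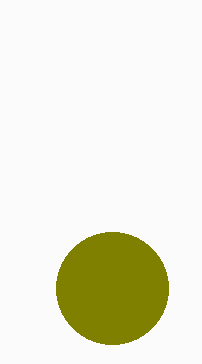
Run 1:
cx = 112
cy = 288
r = 56
fill = 'olive'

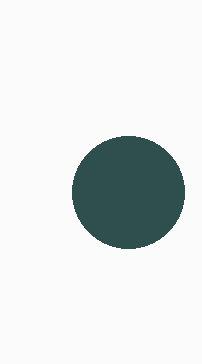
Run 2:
cx = 128; cy = 192; r = 56; fill = 'darkslategray'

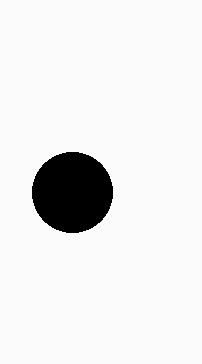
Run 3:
cx = 72
cy = 192
r = 40
fill = 'black'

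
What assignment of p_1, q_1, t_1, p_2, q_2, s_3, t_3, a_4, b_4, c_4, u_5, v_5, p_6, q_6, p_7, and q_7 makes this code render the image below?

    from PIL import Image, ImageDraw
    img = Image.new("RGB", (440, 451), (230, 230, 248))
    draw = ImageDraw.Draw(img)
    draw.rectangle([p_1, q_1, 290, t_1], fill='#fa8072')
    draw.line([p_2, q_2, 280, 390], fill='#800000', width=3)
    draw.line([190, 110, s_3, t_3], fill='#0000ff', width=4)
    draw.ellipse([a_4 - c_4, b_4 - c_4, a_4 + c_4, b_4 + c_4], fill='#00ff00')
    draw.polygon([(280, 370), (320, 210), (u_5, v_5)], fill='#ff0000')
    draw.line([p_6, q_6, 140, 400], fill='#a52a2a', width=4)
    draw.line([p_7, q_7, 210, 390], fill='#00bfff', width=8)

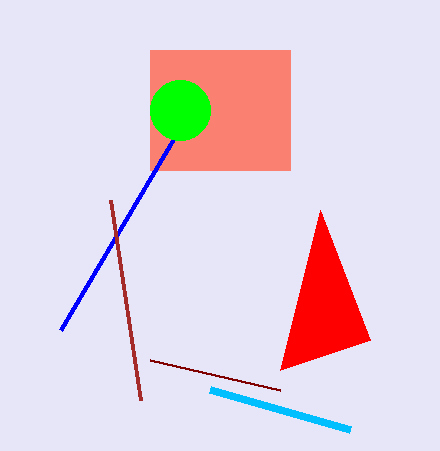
p_1 = 150
q_1 = 50
t_1 = 170
p_2 = 150
q_2 = 360
s_3 = 60
t_3 = 330
a_4 = 180
b_4 = 110
c_4 = 30
u_5 = 370
v_5 = 340
p_6 = 110
q_6 = 200
p_7 = 350
q_7 = 430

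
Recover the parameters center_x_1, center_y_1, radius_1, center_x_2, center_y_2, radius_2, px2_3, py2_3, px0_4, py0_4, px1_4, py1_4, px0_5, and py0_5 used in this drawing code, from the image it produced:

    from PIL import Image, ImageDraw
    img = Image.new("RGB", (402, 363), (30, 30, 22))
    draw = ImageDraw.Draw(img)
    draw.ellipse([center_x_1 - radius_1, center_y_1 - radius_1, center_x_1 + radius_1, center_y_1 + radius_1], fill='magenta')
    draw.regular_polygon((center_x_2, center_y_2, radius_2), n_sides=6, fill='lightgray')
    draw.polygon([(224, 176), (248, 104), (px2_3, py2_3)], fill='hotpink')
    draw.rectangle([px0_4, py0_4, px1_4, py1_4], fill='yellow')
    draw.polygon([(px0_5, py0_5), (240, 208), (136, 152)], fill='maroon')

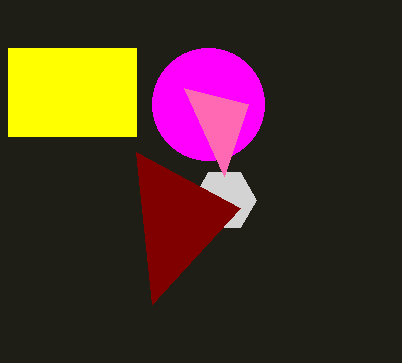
center_x_1 = 208; center_y_1 = 104; radius_1 = 56; center_x_2 = 224; center_y_2 = 200; radius_2 = 32; px2_3 = 184; py2_3 = 88; px0_4 = 8; py0_4 = 48; px1_4 = 136; py1_4 = 136; px0_5 = 152; py0_5 = 304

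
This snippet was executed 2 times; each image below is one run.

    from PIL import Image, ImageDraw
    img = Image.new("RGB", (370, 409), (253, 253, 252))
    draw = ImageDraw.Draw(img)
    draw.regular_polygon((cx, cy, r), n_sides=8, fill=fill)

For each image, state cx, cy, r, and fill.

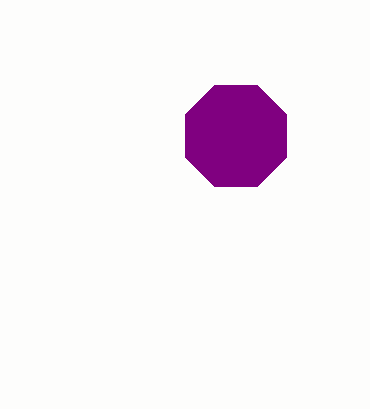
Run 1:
cx = 236, cy = 136, r = 55, fill = 'purple'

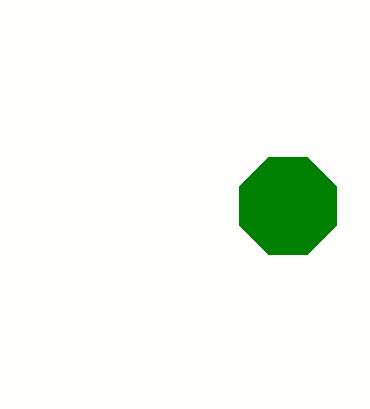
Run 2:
cx = 288, cy = 206, r = 52, fill = 'green'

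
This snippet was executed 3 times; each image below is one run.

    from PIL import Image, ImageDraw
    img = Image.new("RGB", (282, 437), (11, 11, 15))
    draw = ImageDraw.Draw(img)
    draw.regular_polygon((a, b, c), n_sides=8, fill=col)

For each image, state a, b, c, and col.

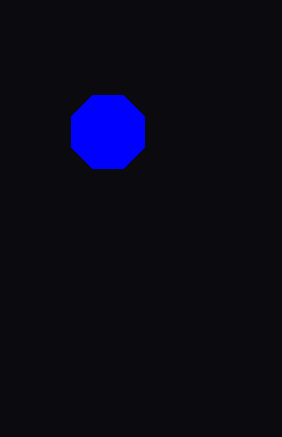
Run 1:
a = 108
b = 132
c = 40
col = 'blue'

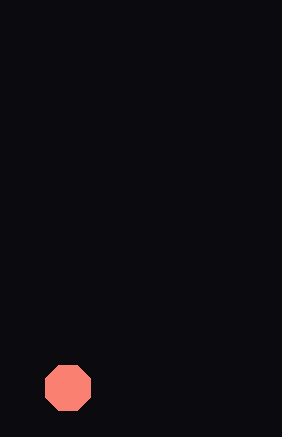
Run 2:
a = 68; b = 388; c = 24; col = 'salmon'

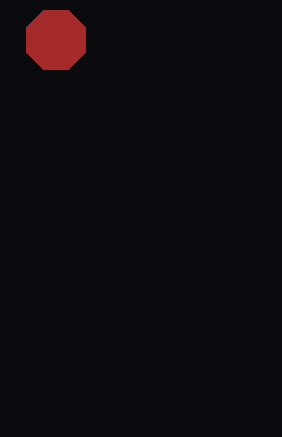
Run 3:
a = 56
b = 40
c = 32
col = 'brown'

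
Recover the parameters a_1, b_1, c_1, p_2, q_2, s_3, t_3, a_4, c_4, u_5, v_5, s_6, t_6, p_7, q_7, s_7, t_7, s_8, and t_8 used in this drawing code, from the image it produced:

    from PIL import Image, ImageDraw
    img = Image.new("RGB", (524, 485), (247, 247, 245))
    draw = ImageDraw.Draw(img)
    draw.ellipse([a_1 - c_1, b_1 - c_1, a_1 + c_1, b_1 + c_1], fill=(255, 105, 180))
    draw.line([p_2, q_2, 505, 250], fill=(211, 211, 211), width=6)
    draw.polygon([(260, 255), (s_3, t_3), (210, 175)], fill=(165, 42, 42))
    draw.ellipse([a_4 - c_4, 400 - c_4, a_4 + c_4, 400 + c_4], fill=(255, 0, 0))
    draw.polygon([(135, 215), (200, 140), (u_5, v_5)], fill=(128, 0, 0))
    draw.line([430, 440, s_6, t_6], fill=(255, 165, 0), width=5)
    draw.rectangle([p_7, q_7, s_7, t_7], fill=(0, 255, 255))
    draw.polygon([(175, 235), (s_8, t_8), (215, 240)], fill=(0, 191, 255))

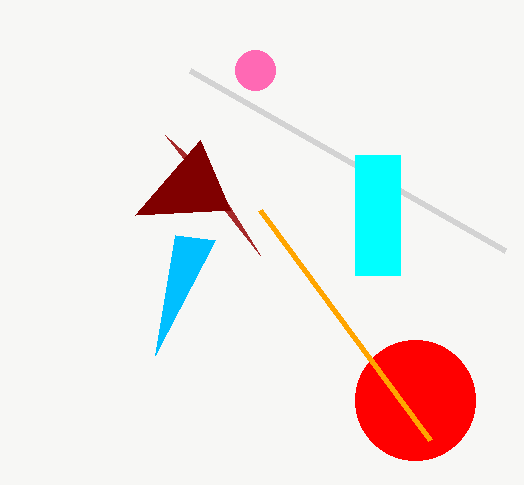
a_1 = 255, b_1 = 70, c_1 = 20, p_2 = 190, q_2 = 70, s_3 = 165, t_3 = 135, a_4 = 415, c_4 = 60, u_5 = 230, v_5 = 210, s_6 = 260, t_6 = 210, p_7 = 355, q_7 = 155, s_7 = 400, t_7 = 275, s_8 = 155, t_8 = 355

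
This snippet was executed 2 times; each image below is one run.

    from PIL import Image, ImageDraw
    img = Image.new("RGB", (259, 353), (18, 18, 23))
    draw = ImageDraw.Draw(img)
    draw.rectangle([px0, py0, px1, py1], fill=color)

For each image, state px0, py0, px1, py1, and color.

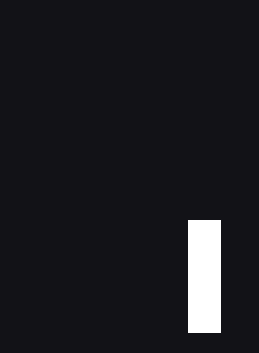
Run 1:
px0 = 188; py0 = 220; px1 = 220; py1 = 332; color = 'white'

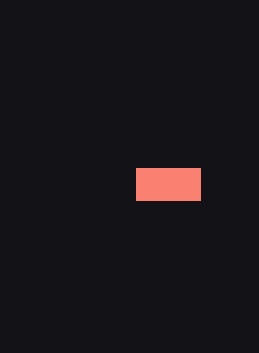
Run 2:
px0 = 136; py0 = 168; px1 = 200; py1 = 200; color = 'salmon'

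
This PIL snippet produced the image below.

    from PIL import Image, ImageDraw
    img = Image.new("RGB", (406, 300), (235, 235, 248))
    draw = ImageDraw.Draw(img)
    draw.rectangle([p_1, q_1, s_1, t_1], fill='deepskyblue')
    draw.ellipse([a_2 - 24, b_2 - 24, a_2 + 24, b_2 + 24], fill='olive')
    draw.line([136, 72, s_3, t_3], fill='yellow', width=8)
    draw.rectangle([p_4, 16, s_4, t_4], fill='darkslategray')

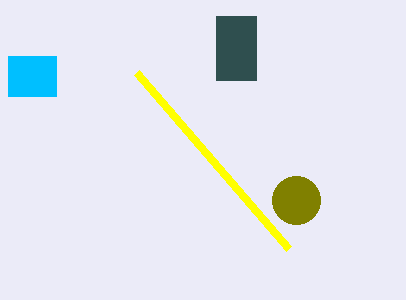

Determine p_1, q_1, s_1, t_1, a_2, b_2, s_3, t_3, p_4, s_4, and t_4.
p_1 = 8; q_1 = 56; s_1 = 56; t_1 = 96; a_2 = 296; b_2 = 200; s_3 = 288; t_3 = 248; p_4 = 216; s_4 = 256; t_4 = 80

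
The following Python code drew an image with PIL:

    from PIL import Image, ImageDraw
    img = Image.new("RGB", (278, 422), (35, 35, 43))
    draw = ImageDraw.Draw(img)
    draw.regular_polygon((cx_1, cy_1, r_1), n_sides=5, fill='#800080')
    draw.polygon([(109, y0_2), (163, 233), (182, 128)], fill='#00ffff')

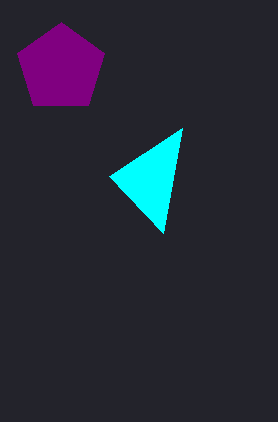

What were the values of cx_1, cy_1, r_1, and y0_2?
cx_1 = 61
cy_1 = 68
r_1 = 46
y0_2 = 176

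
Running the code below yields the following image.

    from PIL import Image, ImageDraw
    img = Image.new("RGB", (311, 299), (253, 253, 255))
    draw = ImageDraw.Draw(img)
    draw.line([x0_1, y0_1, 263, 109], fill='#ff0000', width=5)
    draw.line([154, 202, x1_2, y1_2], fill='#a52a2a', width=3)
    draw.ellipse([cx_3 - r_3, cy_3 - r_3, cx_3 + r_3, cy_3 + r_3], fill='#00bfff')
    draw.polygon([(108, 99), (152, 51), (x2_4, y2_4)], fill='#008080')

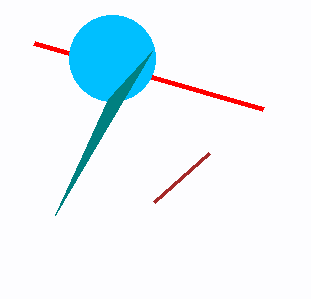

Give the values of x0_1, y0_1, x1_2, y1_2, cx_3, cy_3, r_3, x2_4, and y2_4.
x0_1 = 34, y0_1 = 43, x1_2 = 209, y1_2 = 153, cx_3 = 112, cy_3 = 58, r_3 = 43, x2_4 = 55, y2_4 = 215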